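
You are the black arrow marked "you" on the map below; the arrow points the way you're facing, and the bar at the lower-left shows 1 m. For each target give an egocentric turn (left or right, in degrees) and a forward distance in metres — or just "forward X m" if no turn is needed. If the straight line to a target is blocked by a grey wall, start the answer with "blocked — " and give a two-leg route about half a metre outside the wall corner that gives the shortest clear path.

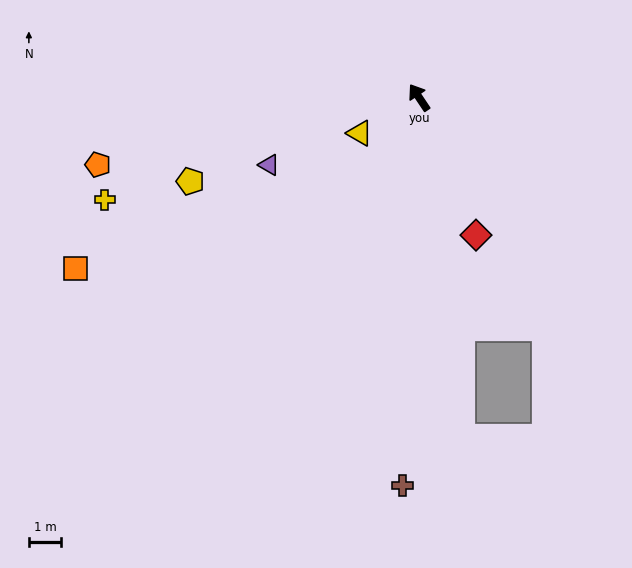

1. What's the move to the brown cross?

turn left 144°, forward 12.0 m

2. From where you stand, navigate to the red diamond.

turn left 169°, forward 4.6 m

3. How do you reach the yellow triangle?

turn left 87°, forward 2.1 m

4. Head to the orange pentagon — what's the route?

turn left 68°, forward 10.1 m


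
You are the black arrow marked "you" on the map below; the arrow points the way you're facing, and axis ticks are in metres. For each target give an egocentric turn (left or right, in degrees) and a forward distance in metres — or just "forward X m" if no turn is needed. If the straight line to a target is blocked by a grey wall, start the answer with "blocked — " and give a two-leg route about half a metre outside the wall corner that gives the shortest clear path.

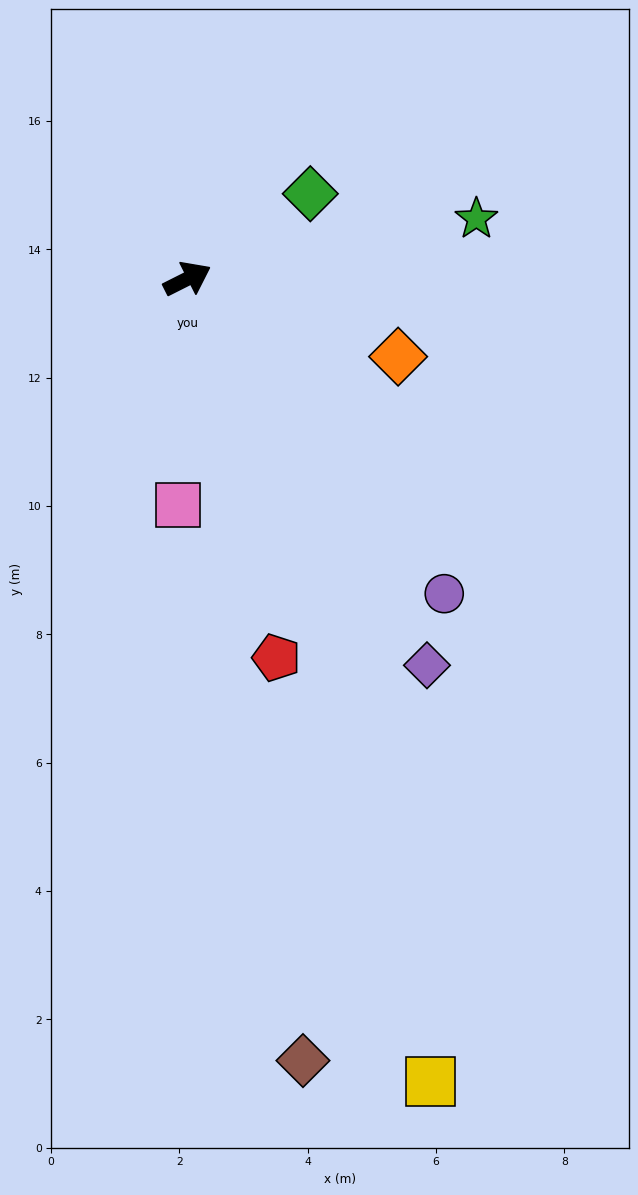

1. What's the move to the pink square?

turn right 119°, forward 3.5 m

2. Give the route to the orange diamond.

turn right 47°, forward 3.5 m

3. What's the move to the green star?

turn right 15°, forward 4.6 m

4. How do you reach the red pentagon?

turn right 104°, forward 6.1 m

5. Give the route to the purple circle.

turn right 78°, forward 6.3 m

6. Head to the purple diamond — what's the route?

turn right 85°, forward 7.1 m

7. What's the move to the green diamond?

turn left 8°, forward 2.3 m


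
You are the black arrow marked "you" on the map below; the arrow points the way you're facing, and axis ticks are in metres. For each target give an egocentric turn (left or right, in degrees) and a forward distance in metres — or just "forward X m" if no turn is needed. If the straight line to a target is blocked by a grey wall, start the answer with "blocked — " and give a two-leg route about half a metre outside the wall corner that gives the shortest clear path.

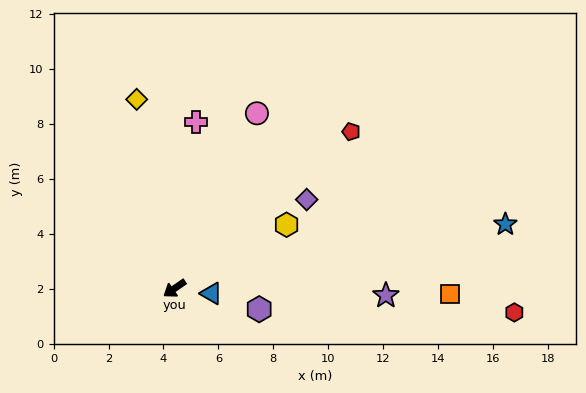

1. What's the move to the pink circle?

turn right 150°, forward 7.0 m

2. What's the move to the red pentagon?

turn right 173°, forward 8.6 m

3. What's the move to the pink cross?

turn right 132°, forward 6.1 m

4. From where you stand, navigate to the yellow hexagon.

turn left 175°, forward 4.7 m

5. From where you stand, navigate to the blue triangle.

turn left 138°, forward 1.4 m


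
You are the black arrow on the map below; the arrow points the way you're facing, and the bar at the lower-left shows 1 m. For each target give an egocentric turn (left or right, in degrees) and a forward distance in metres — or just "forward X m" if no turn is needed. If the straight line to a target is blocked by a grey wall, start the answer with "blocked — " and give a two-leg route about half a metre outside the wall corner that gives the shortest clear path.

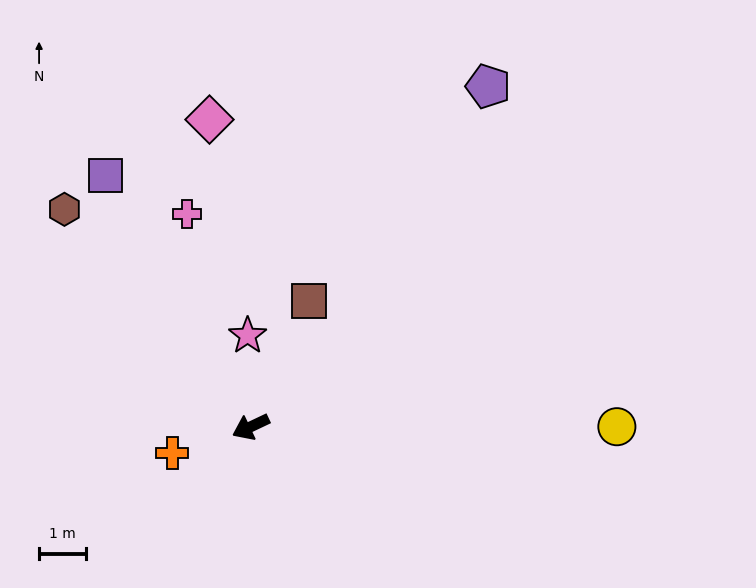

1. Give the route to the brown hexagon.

turn right 75°, forward 6.1 m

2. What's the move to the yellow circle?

turn left 155°, forward 7.8 m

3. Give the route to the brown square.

turn right 140°, forward 3.0 m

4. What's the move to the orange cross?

turn right 7°, forward 1.8 m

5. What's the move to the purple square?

turn right 85°, forward 6.2 m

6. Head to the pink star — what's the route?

turn right 113°, forward 2.0 m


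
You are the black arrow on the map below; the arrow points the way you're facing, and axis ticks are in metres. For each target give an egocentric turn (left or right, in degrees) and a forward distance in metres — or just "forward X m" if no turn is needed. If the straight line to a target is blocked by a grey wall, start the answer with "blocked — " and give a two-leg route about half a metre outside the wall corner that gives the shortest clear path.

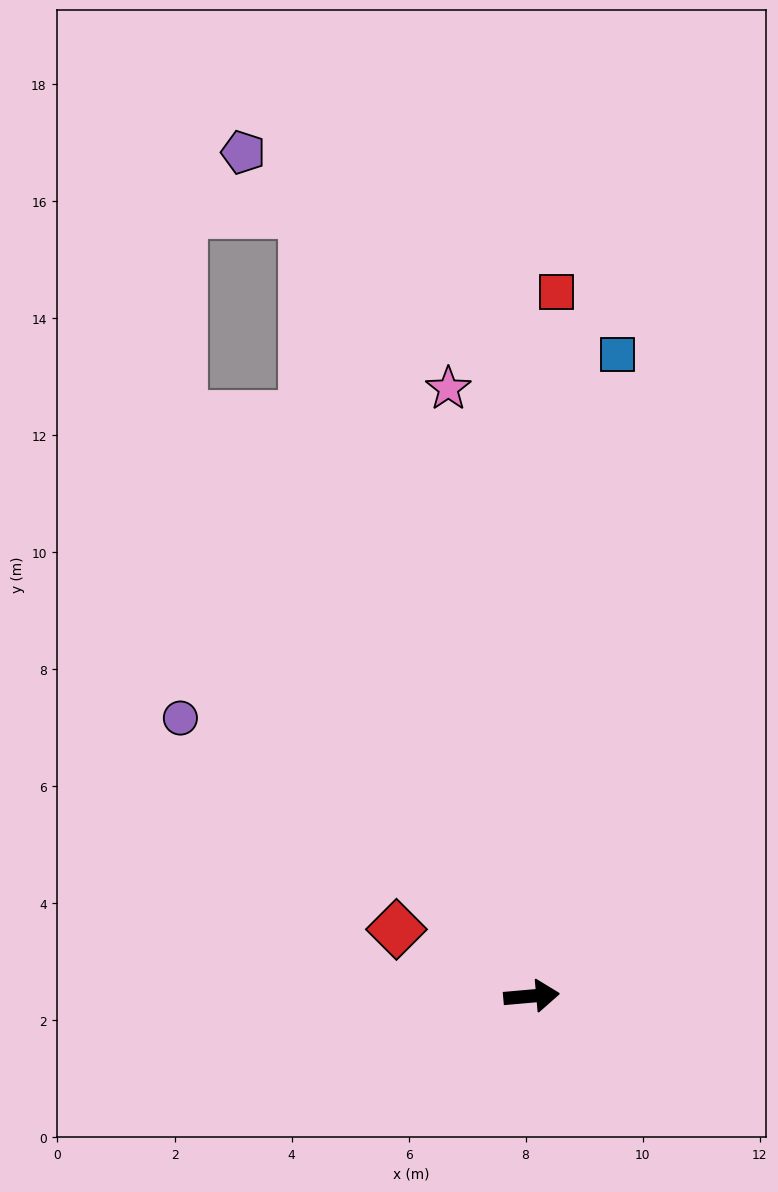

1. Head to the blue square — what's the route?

turn left 77°, forward 11.1 m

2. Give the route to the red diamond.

turn left 149°, forward 2.6 m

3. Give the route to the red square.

turn left 83°, forward 12.0 m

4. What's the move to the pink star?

turn left 93°, forward 10.5 m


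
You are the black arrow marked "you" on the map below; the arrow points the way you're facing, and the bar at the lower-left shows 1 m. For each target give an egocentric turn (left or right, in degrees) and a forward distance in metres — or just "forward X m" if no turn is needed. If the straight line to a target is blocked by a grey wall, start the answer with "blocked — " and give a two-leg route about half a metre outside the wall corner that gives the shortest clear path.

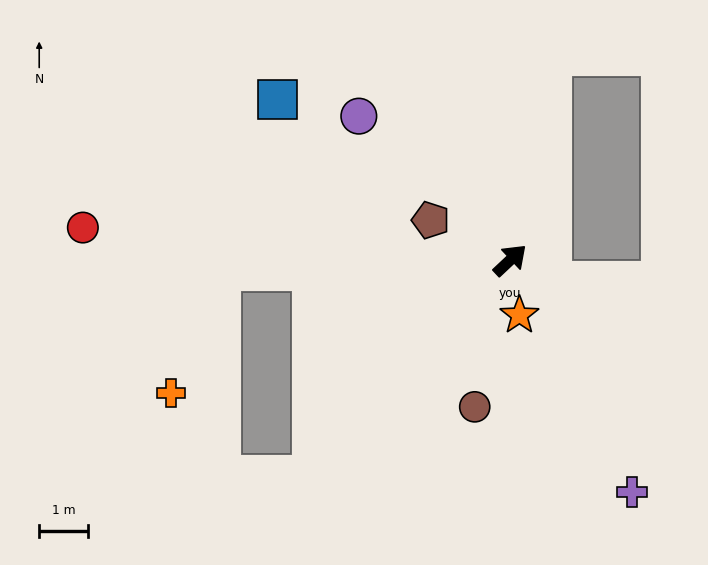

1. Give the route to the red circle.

turn left 132°, forward 8.7 m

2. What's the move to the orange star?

turn right 124°, forward 1.1 m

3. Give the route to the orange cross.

blocked — turn left 139°, forward 5.9 m, then turn left 66°, forward 2.7 m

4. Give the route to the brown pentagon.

turn left 110°, forward 1.8 m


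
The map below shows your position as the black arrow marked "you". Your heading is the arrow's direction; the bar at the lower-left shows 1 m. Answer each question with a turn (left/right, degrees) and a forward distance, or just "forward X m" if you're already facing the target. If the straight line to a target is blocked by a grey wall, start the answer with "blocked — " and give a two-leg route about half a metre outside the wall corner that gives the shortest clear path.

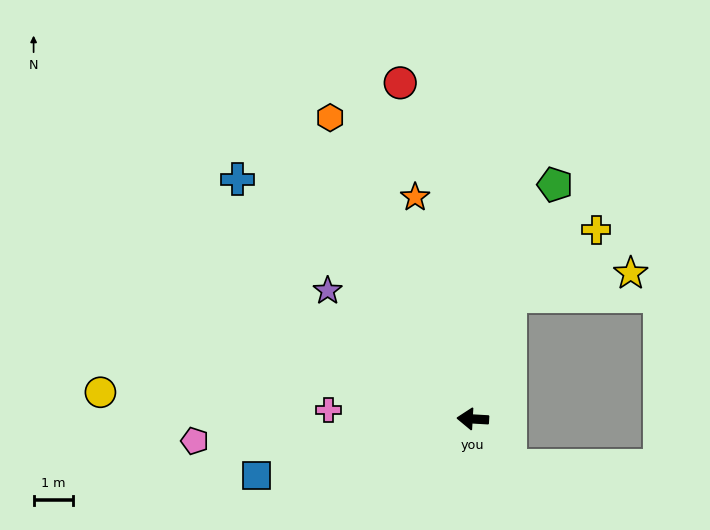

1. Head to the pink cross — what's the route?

forward 3.7 m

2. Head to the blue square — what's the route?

turn left 18°, forward 5.7 m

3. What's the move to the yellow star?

blocked — turn right 104°, forward 3.3 m, then turn right 62°, forward 3.1 m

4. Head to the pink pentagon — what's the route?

turn left 8°, forward 7.1 m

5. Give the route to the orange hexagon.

turn right 61°, forward 8.5 m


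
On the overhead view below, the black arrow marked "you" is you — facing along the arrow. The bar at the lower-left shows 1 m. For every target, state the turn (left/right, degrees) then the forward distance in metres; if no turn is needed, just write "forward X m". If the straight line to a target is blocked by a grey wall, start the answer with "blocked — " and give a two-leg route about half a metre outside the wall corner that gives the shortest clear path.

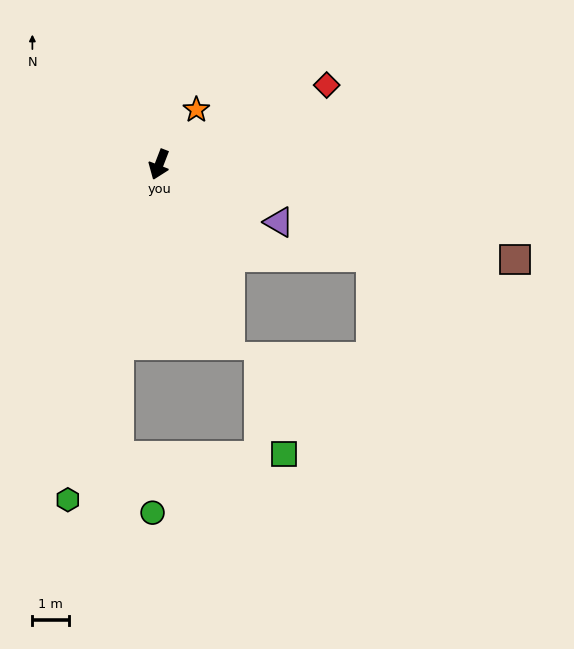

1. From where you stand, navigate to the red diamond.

turn left 136°, forward 5.0 m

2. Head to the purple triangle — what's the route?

turn left 85°, forward 3.6 m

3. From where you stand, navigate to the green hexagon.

turn left 6°, forward 9.4 m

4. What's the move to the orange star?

turn left 167°, forward 1.8 m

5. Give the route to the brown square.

turn left 96°, forward 10.0 m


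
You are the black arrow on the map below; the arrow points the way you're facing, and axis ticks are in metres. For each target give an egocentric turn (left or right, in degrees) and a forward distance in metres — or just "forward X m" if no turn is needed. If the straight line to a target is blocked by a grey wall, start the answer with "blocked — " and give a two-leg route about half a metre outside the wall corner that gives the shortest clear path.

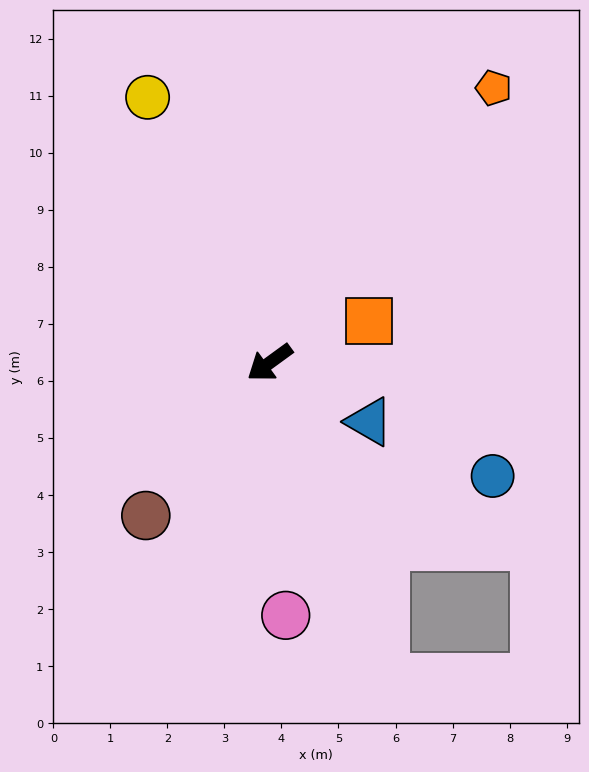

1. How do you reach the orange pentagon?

turn right 165°, forward 6.2 m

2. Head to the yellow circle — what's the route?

turn right 101°, forward 5.1 m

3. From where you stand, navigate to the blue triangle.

turn left 113°, forward 2.0 m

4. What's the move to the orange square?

turn left 167°, forward 1.9 m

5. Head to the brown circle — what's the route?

turn left 15°, forward 3.5 m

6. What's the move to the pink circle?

turn left 58°, forward 4.4 m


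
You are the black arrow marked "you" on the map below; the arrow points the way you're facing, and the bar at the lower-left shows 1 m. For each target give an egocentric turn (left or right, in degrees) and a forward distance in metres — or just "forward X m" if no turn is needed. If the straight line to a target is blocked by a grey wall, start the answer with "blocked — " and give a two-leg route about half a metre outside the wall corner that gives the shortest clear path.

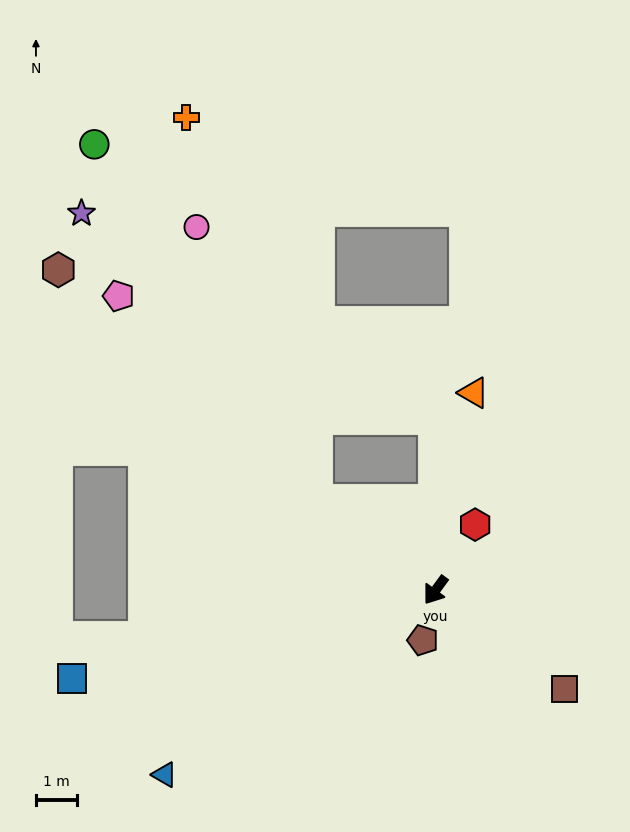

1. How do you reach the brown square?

turn left 89°, forward 3.9 m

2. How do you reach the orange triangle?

turn right 155°, forward 4.9 m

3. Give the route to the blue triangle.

turn right 20°, forward 7.9 m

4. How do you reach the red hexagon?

turn right 175°, forward 1.8 m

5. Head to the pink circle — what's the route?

blocked — turn right 90°, forward 3.6 m, then turn right 30°, forward 7.2 m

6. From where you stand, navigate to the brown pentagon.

turn left 22°, forward 1.2 m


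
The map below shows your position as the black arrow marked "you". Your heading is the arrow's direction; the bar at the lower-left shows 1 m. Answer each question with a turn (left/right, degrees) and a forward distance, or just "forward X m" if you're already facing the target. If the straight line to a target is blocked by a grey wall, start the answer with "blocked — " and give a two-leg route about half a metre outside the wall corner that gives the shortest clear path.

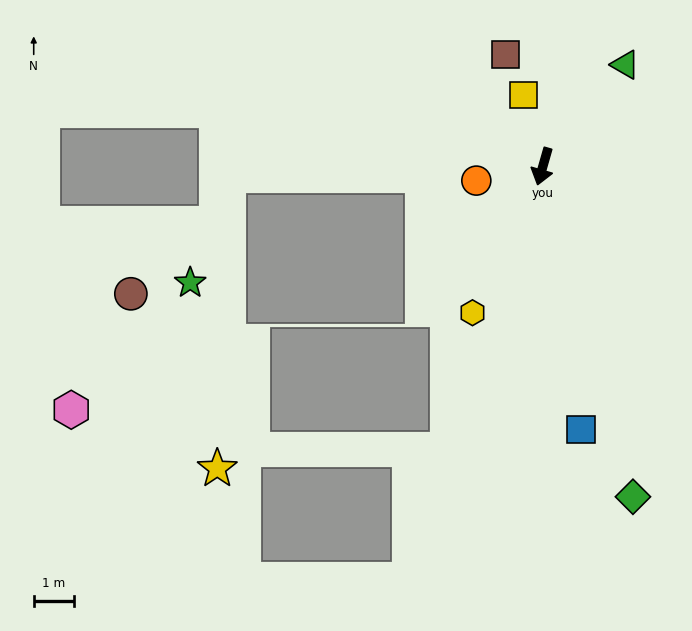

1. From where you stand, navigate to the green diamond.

turn left 31°, forward 8.5 m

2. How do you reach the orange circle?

turn right 62°, forward 1.7 m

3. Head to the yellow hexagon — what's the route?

turn right 10°, forward 4.0 m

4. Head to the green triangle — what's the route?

turn left 157°, forward 3.3 m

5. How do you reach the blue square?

turn left 24°, forward 6.6 m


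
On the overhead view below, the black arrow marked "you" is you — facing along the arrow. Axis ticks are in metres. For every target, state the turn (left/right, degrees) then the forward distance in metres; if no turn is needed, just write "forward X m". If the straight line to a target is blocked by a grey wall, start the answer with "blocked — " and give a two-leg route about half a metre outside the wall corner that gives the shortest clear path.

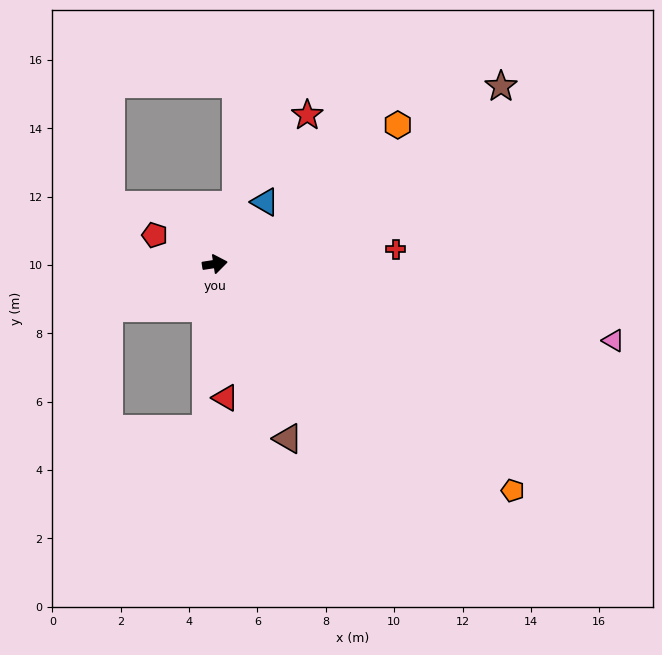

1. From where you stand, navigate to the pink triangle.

turn right 20°, forward 11.9 m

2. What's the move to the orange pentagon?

turn right 46°, forward 11.0 m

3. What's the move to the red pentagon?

turn left 145°, forward 2.0 m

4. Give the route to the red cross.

turn right 4°, forward 5.3 m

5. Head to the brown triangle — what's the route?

turn right 76°, forward 5.5 m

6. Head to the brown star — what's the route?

turn left 23°, forward 9.9 m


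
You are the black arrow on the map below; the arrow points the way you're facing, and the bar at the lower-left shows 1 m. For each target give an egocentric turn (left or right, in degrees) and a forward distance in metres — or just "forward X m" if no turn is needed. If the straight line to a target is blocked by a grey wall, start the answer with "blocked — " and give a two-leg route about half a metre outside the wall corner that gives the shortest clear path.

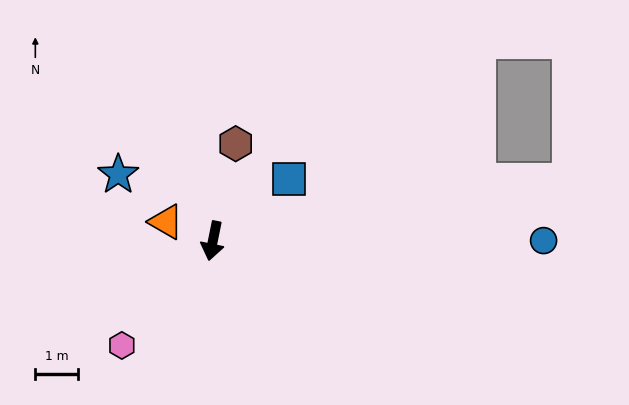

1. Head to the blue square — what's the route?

turn left 141°, forward 2.3 m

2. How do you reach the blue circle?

turn left 102°, forward 7.8 m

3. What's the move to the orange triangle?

turn right 101°, forward 1.2 m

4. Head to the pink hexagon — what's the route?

turn right 30°, forward 3.3 m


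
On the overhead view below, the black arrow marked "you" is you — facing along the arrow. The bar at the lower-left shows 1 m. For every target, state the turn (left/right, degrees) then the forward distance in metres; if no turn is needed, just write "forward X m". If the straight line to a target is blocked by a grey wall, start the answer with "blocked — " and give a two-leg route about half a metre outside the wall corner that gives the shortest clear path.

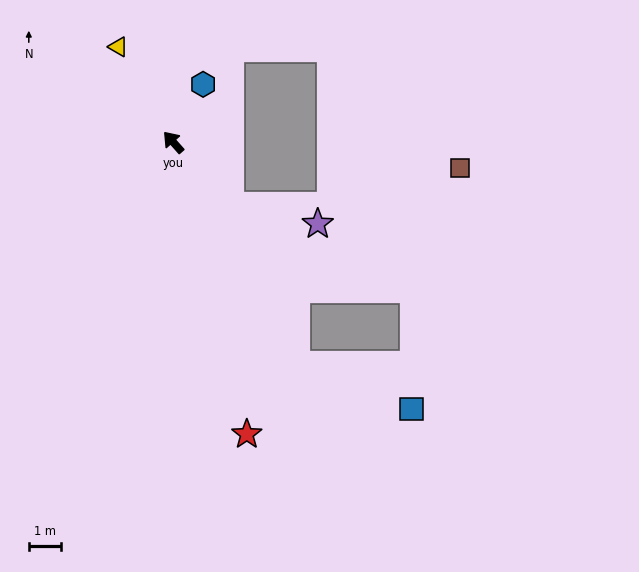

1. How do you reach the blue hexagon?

turn right 69°, forward 2.0 m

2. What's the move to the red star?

turn left 153°, forward 9.2 m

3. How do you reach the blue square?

blocked — turn left 167°, forward 7.8 m, then turn left 40°, forward 3.8 m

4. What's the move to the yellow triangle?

turn right 12°, forward 3.4 m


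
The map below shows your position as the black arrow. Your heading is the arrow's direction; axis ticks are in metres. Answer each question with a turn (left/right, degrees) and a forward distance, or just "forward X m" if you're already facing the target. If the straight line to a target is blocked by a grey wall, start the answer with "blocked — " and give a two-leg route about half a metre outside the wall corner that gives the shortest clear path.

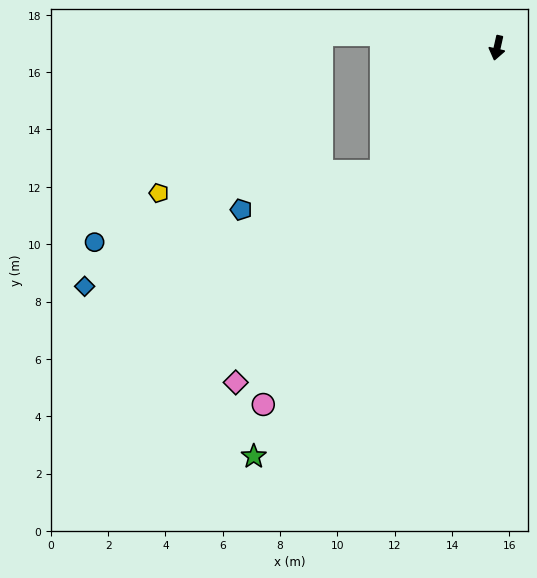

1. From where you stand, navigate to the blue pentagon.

blocked — turn right 30°, forward 5.9 m, then turn right 32°, forward 5.1 m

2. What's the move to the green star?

turn right 18°, forward 16.6 m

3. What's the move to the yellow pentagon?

blocked — turn right 30°, forward 5.9 m, then turn right 42°, forward 7.8 m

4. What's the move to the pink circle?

turn right 21°, forward 14.9 m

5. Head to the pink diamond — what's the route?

turn right 25°, forward 14.8 m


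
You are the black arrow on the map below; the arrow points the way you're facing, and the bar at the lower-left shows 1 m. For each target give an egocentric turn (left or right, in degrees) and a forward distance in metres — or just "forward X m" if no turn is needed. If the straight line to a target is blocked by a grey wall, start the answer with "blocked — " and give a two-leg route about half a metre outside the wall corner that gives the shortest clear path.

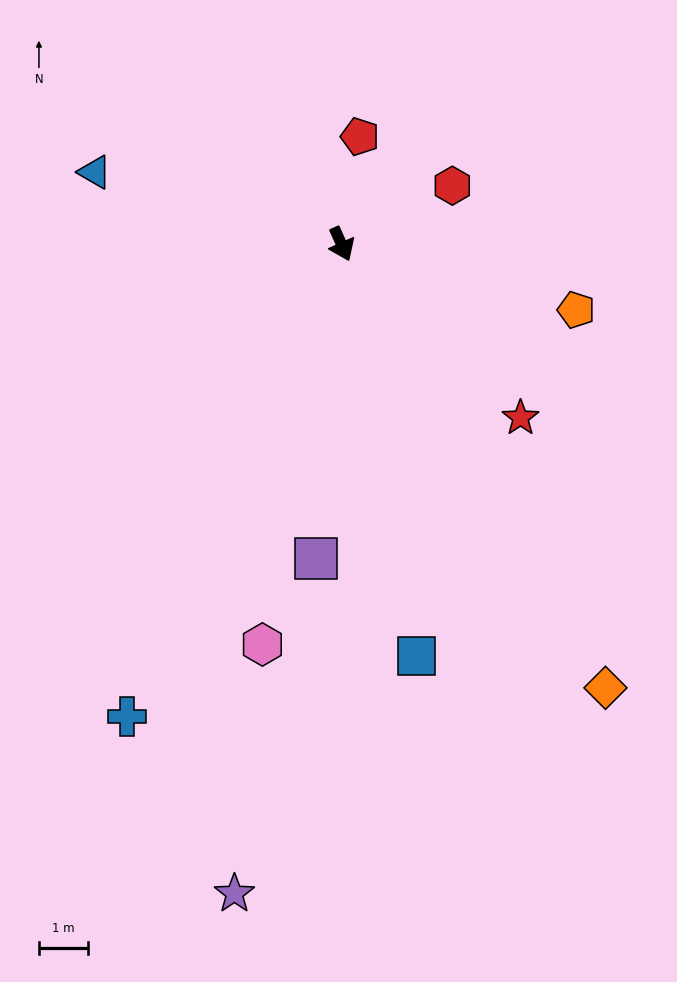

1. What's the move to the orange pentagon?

turn left 50°, forward 4.9 m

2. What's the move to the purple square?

turn right 29°, forward 6.4 m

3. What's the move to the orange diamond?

turn left 7°, forward 10.4 m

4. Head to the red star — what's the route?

turn left 22°, forward 5.0 m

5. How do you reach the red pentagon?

turn left 146°, forward 2.2 m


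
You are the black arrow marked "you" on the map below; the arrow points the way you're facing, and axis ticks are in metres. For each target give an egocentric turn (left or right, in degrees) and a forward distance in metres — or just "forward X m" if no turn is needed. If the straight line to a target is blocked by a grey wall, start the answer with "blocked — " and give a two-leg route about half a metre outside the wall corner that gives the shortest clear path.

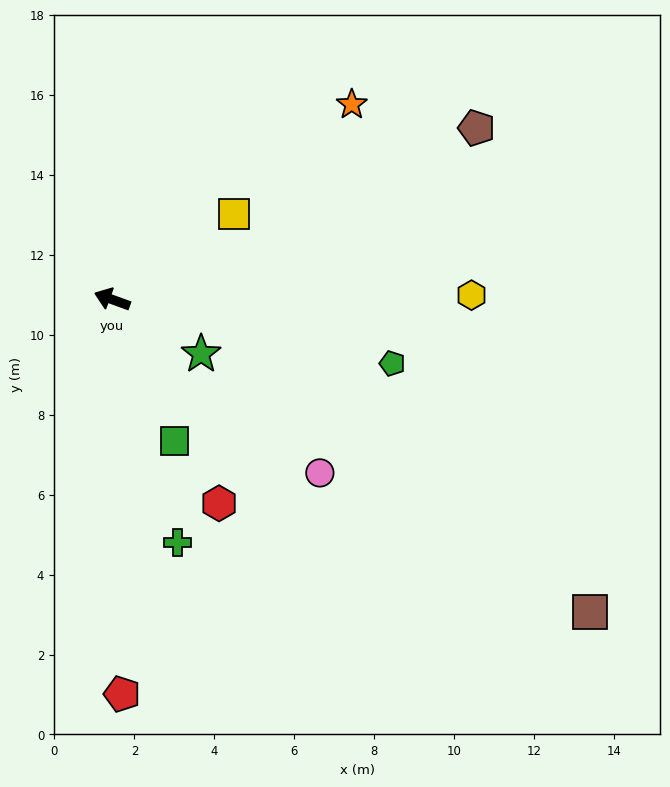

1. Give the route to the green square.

turn left 134°, forward 3.9 m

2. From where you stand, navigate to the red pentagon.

turn left 111°, forward 9.9 m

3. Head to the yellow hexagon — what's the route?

turn right 159°, forward 9.0 m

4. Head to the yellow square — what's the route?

turn right 125°, forward 3.7 m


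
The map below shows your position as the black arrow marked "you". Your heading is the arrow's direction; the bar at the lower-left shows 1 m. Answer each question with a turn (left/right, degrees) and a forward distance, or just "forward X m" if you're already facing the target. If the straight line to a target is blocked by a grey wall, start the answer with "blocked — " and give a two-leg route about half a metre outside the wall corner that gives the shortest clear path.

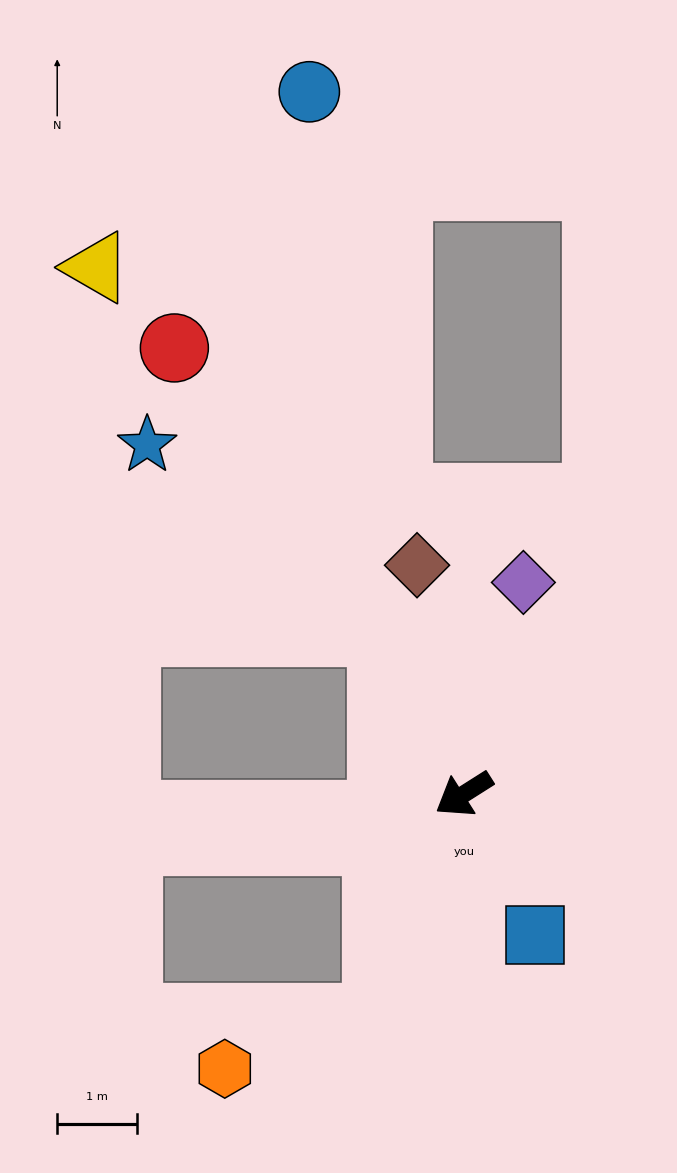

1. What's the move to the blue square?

turn left 85°, forward 2.0 m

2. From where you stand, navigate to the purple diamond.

turn right 138°, forward 2.7 m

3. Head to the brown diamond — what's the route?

turn right 111°, forward 2.9 m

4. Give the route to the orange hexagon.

blocked — turn left 36°, forward 3.0 m, then turn right 50°, forward 2.0 m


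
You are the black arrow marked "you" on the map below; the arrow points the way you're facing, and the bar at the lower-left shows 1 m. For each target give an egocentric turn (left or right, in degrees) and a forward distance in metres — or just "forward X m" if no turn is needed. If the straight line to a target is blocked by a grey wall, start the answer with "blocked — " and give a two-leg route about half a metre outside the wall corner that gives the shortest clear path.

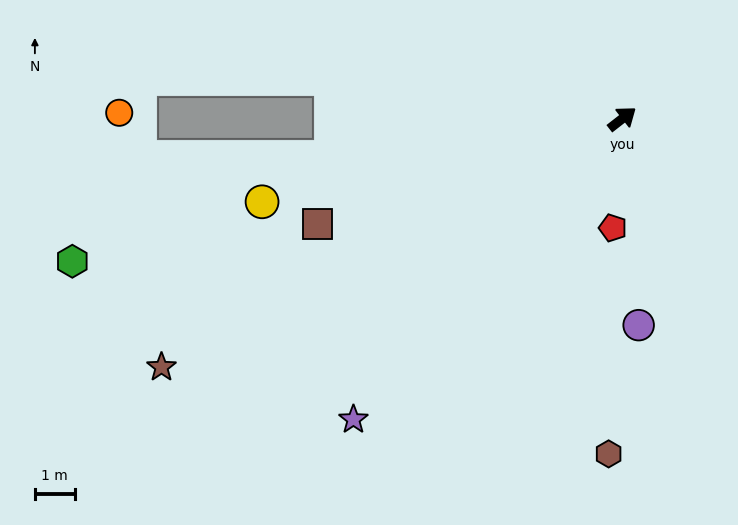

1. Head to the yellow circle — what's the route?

turn left 155°, forward 9.3 m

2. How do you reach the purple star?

turn right 170°, forward 10.2 m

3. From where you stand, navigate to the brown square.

turn left 161°, forward 8.1 m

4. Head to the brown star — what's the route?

turn left 170°, forward 13.2 m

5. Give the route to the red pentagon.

turn right 133°, forward 2.8 m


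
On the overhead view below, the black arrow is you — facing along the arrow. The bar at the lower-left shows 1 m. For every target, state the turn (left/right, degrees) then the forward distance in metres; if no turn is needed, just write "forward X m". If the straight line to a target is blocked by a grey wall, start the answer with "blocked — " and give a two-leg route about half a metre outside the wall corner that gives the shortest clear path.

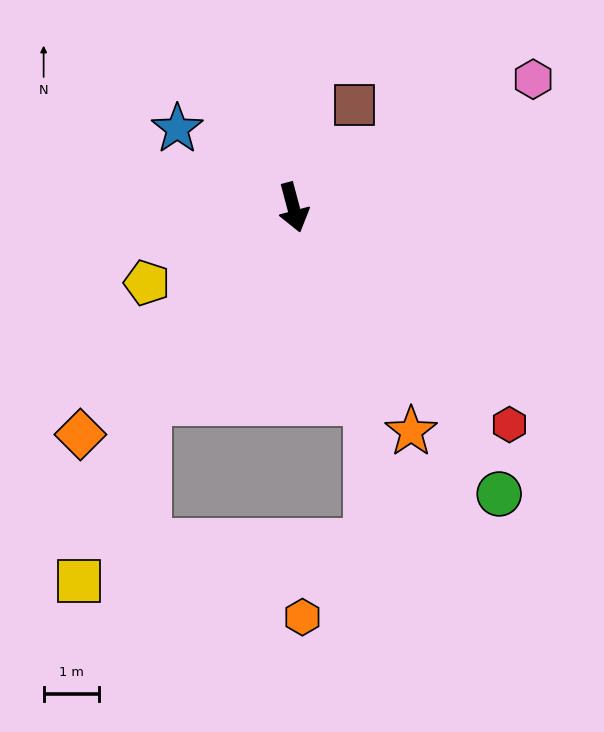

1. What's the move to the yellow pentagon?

turn right 78°, forward 3.0 m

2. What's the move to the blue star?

turn right 139°, forward 2.5 m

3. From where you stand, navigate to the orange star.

turn left 13°, forward 4.6 m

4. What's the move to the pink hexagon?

turn left 103°, forward 4.9 m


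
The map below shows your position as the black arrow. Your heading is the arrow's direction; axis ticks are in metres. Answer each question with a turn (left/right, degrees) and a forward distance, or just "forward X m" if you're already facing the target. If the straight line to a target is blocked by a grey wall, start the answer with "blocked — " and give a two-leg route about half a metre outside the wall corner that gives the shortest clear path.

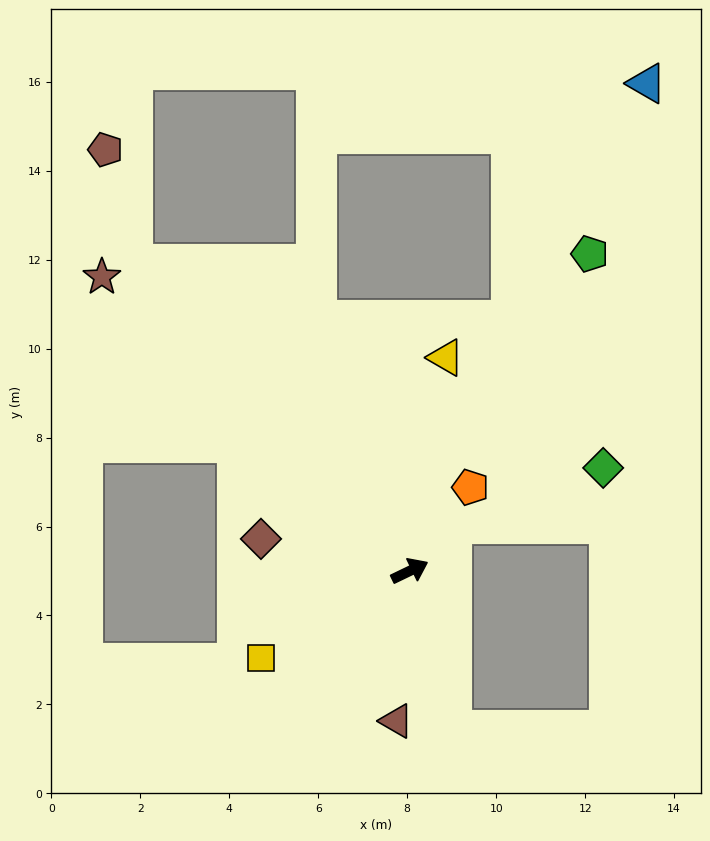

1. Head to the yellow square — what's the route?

turn right 176°, forward 3.9 m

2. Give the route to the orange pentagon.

turn left 28°, forward 2.3 m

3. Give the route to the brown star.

turn left 111°, forward 9.6 m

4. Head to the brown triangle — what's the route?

turn right 121°, forward 3.4 m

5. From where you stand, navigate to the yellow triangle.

turn left 55°, forward 4.9 m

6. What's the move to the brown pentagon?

blocked — turn left 106°, forward 9.3 m, then turn right 28°, forward 2.6 m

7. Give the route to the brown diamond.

turn left 142°, forward 3.4 m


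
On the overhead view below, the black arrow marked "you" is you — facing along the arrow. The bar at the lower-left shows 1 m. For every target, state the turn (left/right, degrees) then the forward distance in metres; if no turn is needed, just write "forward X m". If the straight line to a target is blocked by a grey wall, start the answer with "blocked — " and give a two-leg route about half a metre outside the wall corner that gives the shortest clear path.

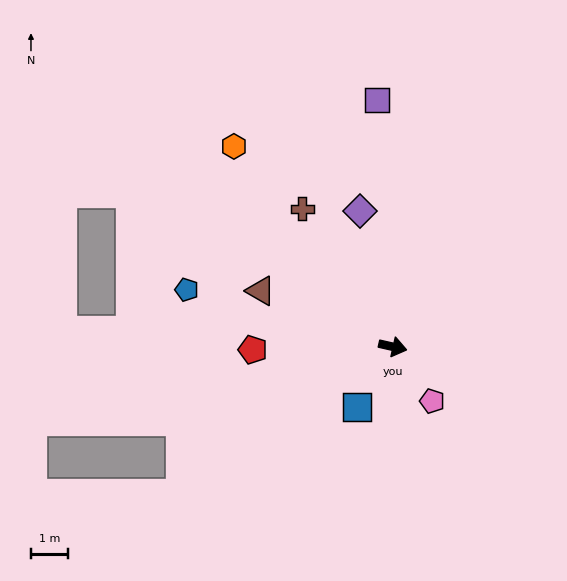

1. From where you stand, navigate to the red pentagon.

turn right 166°, forward 3.8 m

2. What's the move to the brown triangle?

turn left 170°, forward 3.9 m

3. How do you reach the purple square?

turn left 106°, forward 6.7 m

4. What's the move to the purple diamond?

turn left 116°, forward 3.8 m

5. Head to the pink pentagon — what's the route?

turn right 41°, forward 1.8 m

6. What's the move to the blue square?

turn right 108°, forward 1.9 m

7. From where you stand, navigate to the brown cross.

turn left 136°, forward 4.5 m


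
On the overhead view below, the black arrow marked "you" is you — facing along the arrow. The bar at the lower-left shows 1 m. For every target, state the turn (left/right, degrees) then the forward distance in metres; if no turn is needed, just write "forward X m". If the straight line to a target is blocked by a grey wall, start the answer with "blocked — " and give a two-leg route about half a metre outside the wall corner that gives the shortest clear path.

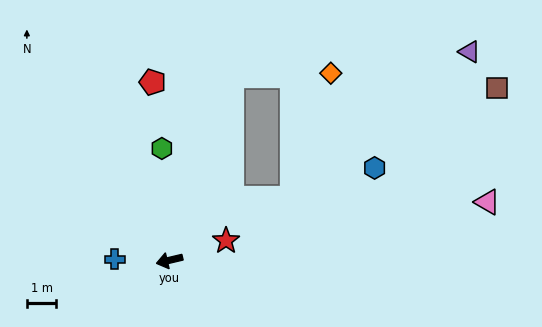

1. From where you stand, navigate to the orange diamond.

blocked — turn right 122°, forward 6.6 m, then turn right 70°, forward 3.4 m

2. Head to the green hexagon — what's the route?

turn right 99°, forward 3.8 m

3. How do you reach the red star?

turn right 174°, forward 2.0 m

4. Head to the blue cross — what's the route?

turn right 14°, forward 1.9 m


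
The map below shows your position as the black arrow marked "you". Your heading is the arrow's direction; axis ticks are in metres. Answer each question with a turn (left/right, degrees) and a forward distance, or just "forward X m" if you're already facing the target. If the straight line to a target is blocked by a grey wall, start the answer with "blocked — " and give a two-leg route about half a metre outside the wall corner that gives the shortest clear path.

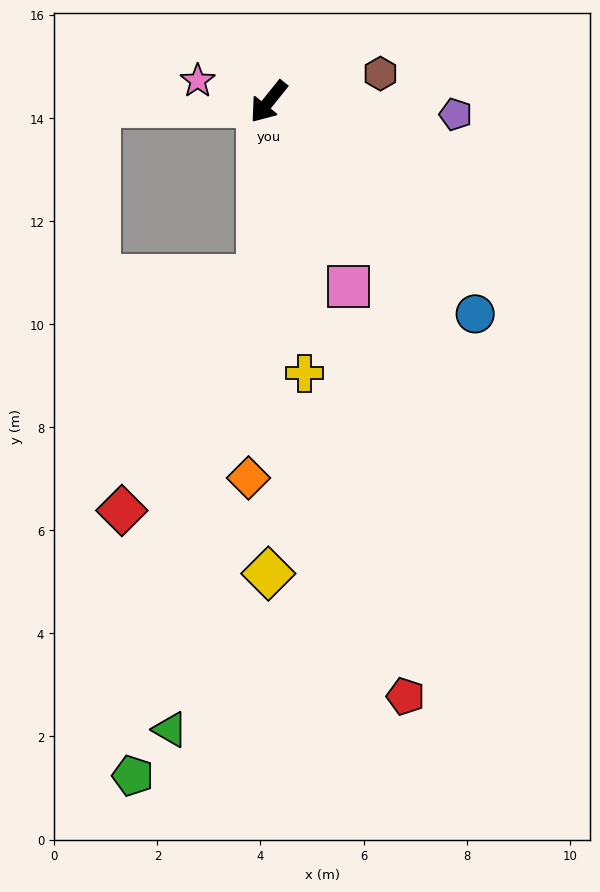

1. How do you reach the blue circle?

turn left 83°, forward 5.7 m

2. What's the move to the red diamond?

blocked — turn left 35°, forward 3.4 m, then turn right 26°, forward 5.3 m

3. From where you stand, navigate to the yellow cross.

turn left 46°, forward 5.3 m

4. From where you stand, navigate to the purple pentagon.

turn left 125°, forward 3.6 m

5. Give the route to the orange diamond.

turn left 36°, forward 7.3 m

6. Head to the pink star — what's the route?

turn right 68°, forward 1.4 m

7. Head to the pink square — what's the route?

turn left 62°, forward 3.9 m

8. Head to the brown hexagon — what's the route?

turn left 143°, forward 2.2 m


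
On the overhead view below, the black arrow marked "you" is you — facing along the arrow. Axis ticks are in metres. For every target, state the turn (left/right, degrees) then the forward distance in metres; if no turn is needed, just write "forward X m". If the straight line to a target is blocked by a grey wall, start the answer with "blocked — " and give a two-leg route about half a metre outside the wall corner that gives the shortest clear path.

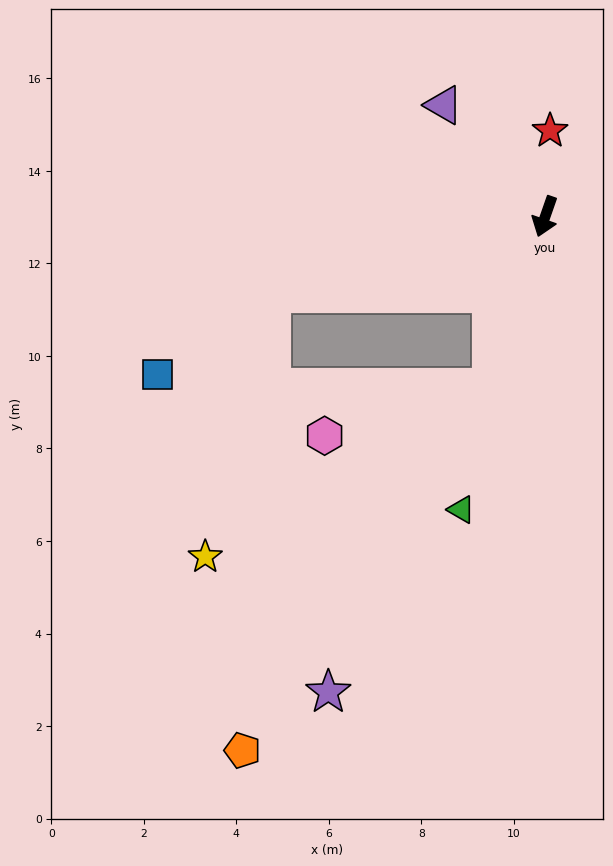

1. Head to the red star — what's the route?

turn right 164°, forward 1.9 m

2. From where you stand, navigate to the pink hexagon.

blocked — forward 3.9 m, then turn right 55°, forward 3.8 m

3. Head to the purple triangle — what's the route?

turn right 118°, forward 3.3 m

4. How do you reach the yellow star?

blocked — forward 3.9 m, then turn right 40°, forward 7.2 m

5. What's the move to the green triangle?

turn left 3°, forward 6.6 m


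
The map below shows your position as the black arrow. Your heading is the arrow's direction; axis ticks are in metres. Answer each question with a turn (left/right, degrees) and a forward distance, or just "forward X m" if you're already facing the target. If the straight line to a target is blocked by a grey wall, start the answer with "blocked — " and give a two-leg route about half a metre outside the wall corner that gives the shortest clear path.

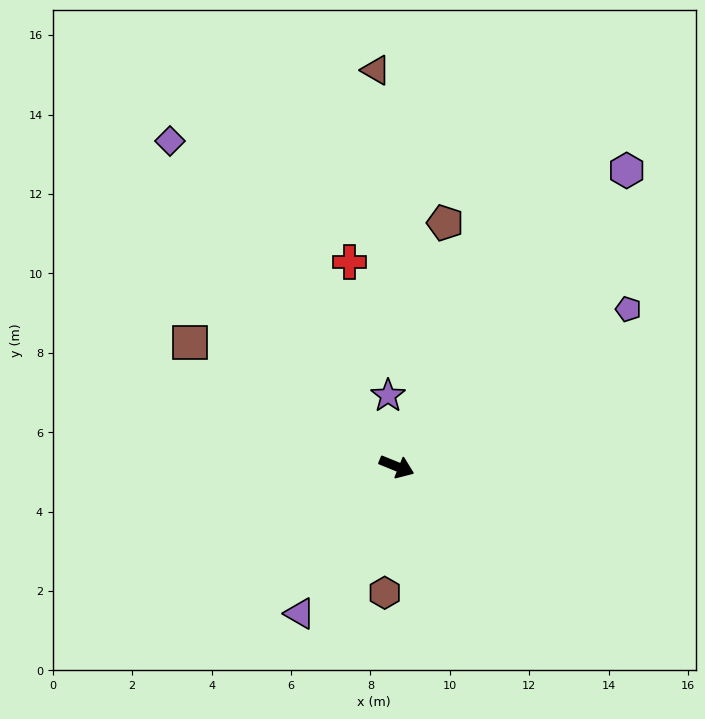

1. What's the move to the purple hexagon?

turn left 74°, forward 9.4 m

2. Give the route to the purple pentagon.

turn left 56°, forward 7.1 m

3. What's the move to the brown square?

turn left 171°, forward 6.1 m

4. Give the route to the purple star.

turn left 119°, forward 1.8 m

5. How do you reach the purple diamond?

turn left 147°, forward 10.0 m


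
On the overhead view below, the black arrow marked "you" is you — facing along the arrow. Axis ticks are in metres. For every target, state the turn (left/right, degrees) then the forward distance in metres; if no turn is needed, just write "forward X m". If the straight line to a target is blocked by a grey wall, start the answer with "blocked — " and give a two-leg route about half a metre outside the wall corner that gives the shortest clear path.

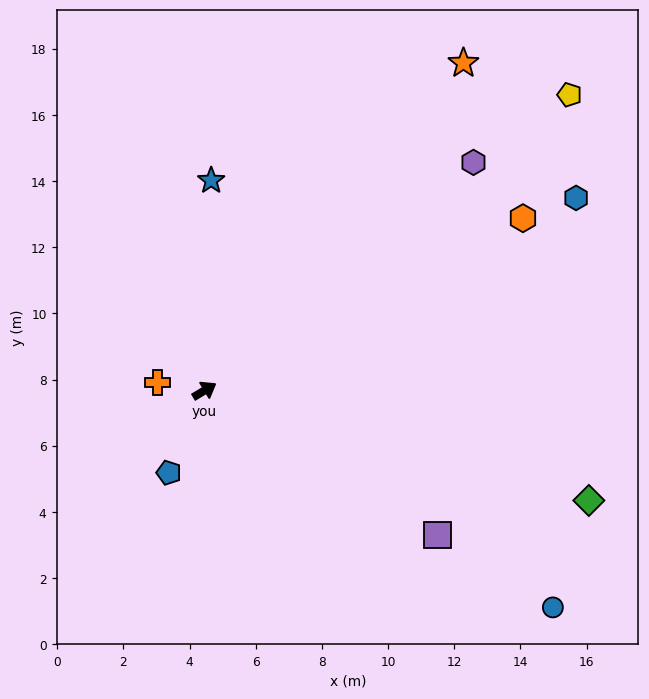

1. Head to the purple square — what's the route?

turn right 63°, forward 8.3 m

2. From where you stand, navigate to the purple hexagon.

turn left 9°, forward 10.7 m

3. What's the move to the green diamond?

turn right 47°, forward 12.1 m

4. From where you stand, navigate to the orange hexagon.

turn right 3°, forward 10.9 m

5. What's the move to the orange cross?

turn left 139°, forward 1.4 m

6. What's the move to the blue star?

turn left 57°, forward 6.3 m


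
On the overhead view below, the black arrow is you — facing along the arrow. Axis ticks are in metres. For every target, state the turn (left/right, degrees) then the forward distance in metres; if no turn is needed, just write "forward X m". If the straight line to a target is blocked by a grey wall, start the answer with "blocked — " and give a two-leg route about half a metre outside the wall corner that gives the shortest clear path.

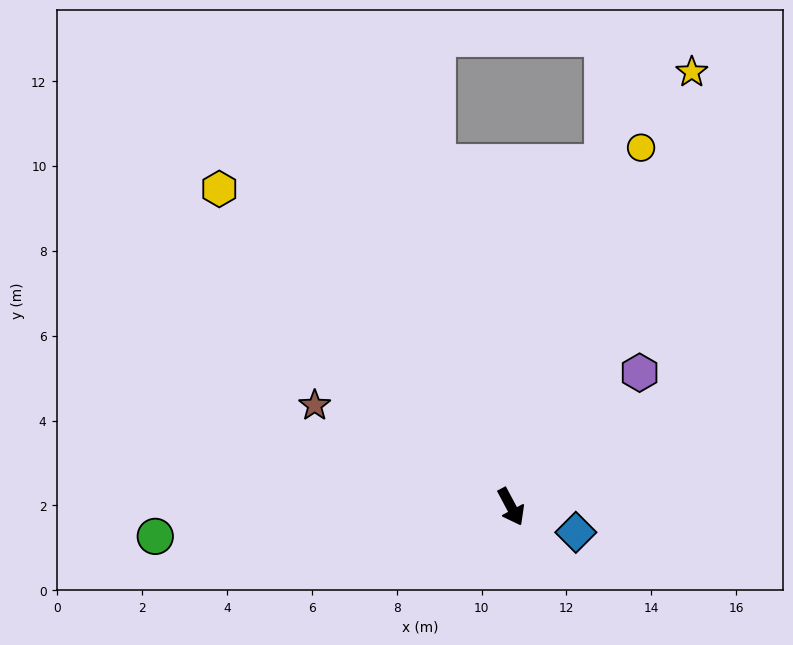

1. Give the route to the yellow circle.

turn left 132°, forward 9.0 m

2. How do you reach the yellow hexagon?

turn right 166°, forward 10.2 m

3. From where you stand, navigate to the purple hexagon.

turn left 108°, forward 4.4 m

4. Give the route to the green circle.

turn right 113°, forward 8.4 m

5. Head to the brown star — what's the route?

turn right 145°, forward 5.2 m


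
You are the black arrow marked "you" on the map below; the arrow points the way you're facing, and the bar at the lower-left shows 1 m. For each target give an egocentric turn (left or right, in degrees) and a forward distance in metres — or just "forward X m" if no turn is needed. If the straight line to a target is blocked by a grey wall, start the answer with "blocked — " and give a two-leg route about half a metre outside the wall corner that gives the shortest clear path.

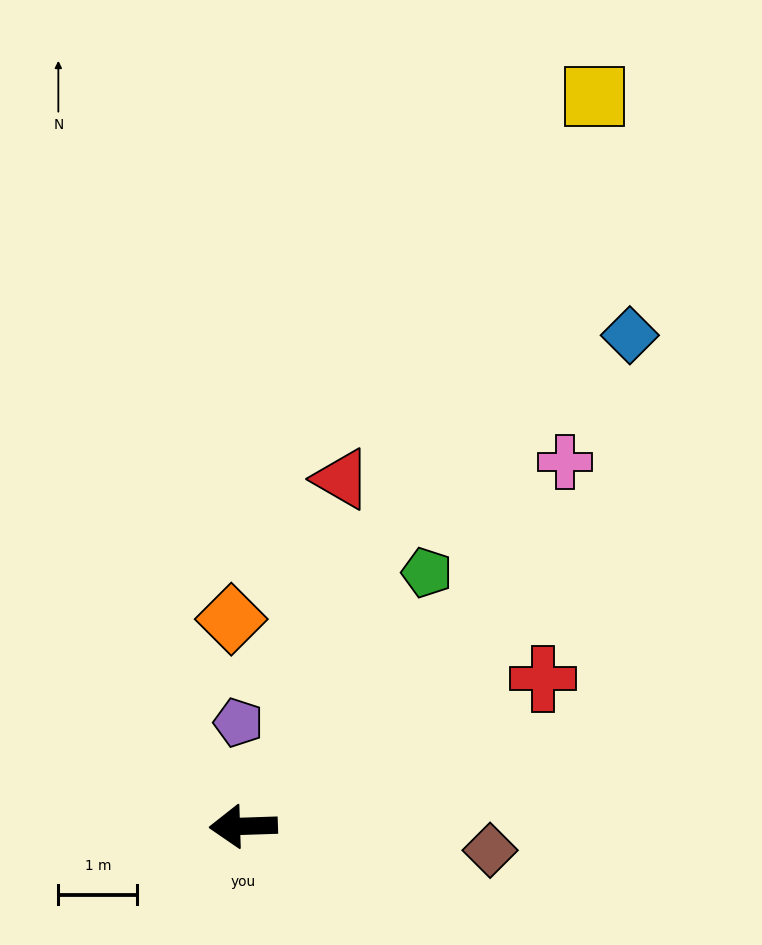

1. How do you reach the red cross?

turn right 156°, forward 4.2 m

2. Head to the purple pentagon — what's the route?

turn right 89°, forward 1.3 m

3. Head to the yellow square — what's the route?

turn right 118°, forward 10.3 m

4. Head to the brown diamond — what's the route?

turn left 173°, forward 3.1 m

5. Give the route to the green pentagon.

turn right 128°, forward 4.0 m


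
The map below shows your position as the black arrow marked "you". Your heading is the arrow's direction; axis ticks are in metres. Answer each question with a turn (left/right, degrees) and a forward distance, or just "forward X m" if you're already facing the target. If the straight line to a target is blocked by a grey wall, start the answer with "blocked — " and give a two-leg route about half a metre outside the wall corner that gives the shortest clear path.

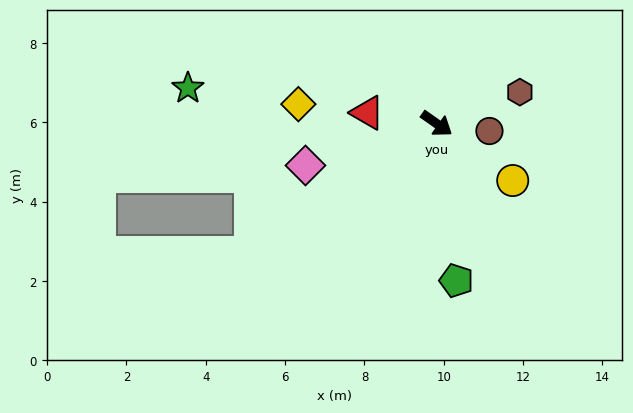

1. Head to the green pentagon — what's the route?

turn right 48°, forward 4.0 m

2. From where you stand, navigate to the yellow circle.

forward 2.4 m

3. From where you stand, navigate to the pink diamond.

turn right 127°, forward 3.5 m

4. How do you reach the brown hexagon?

turn left 56°, forward 2.2 m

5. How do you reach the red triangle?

turn right 154°, forward 1.8 m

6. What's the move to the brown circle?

turn left 27°, forward 1.3 m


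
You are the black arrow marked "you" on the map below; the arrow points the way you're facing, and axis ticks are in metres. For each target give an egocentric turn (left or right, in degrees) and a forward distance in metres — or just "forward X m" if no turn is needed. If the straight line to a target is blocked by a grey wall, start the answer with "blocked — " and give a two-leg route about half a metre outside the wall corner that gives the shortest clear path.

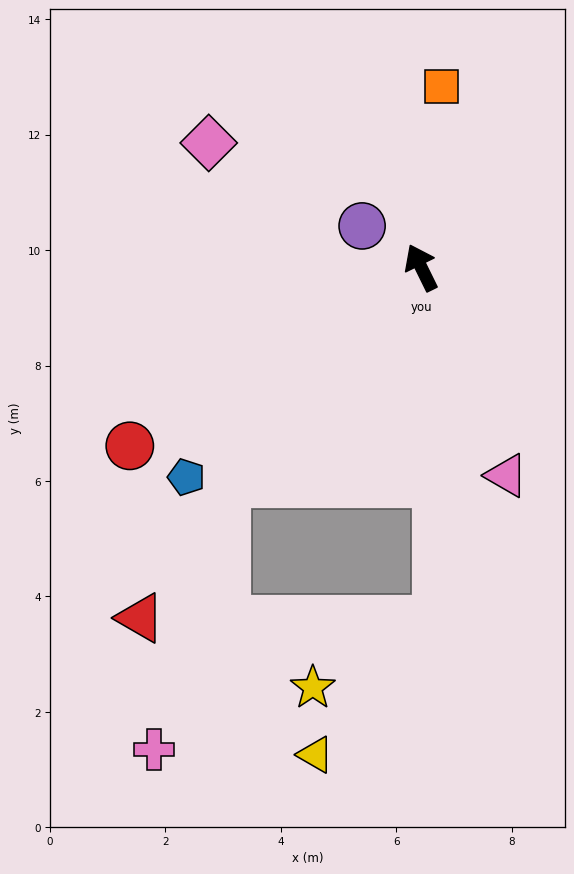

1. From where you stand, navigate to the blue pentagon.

turn left 106°, forward 5.5 m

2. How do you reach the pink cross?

blocked — turn left 112°, forward 5.0 m, then turn left 27°, forward 4.8 m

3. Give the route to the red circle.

turn left 95°, forward 5.9 m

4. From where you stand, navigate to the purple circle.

turn left 29°, forward 1.3 m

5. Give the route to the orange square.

turn right 33°, forward 3.2 m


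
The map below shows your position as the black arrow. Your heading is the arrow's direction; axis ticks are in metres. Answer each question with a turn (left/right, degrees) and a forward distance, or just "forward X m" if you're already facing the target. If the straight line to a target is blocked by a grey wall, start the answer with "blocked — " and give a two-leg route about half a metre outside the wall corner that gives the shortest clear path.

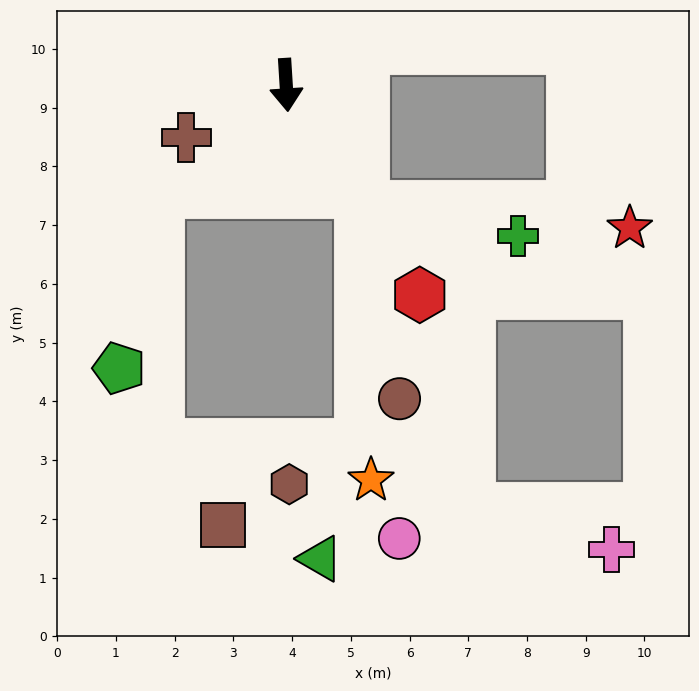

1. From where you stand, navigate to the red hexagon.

turn left 29°, forward 4.2 m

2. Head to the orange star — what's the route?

blocked — turn left 31°, forward 2.2 m, then turn right 32°, forward 4.9 m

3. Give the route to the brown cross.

turn right 66°, forward 1.9 m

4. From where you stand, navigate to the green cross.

blocked — turn left 30°, forward 2.4 m, then turn left 45°, forward 2.7 m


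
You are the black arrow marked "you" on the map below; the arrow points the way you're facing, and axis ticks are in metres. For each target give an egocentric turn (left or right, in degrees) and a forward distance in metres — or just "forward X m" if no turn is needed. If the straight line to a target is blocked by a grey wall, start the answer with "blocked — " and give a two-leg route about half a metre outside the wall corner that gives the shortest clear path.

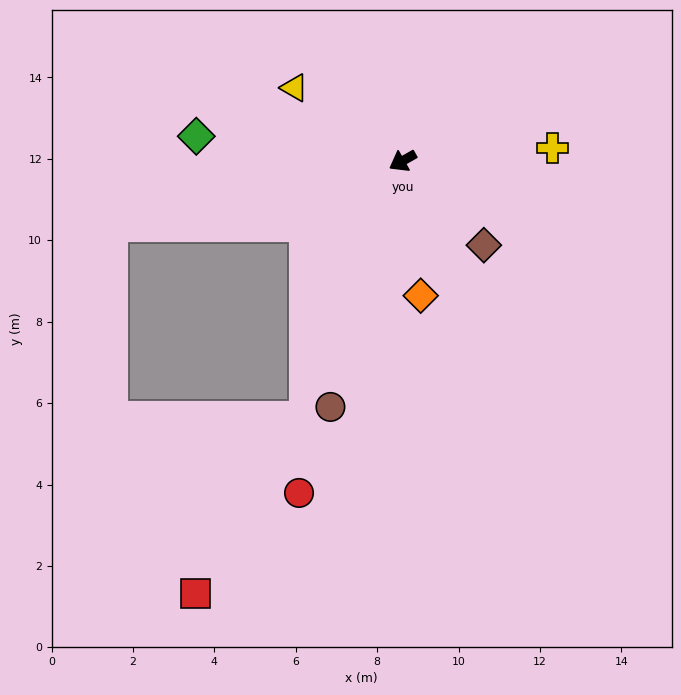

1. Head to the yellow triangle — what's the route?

turn right 64°, forward 3.2 m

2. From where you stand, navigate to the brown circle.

turn left 44°, forward 6.3 m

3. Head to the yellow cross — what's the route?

turn left 155°, forward 3.7 m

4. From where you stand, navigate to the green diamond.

turn right 36°, forward 5.1 m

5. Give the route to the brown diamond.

turn left 104°, forward 2.9 m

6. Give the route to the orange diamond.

turn left 68°, forward 3.3 m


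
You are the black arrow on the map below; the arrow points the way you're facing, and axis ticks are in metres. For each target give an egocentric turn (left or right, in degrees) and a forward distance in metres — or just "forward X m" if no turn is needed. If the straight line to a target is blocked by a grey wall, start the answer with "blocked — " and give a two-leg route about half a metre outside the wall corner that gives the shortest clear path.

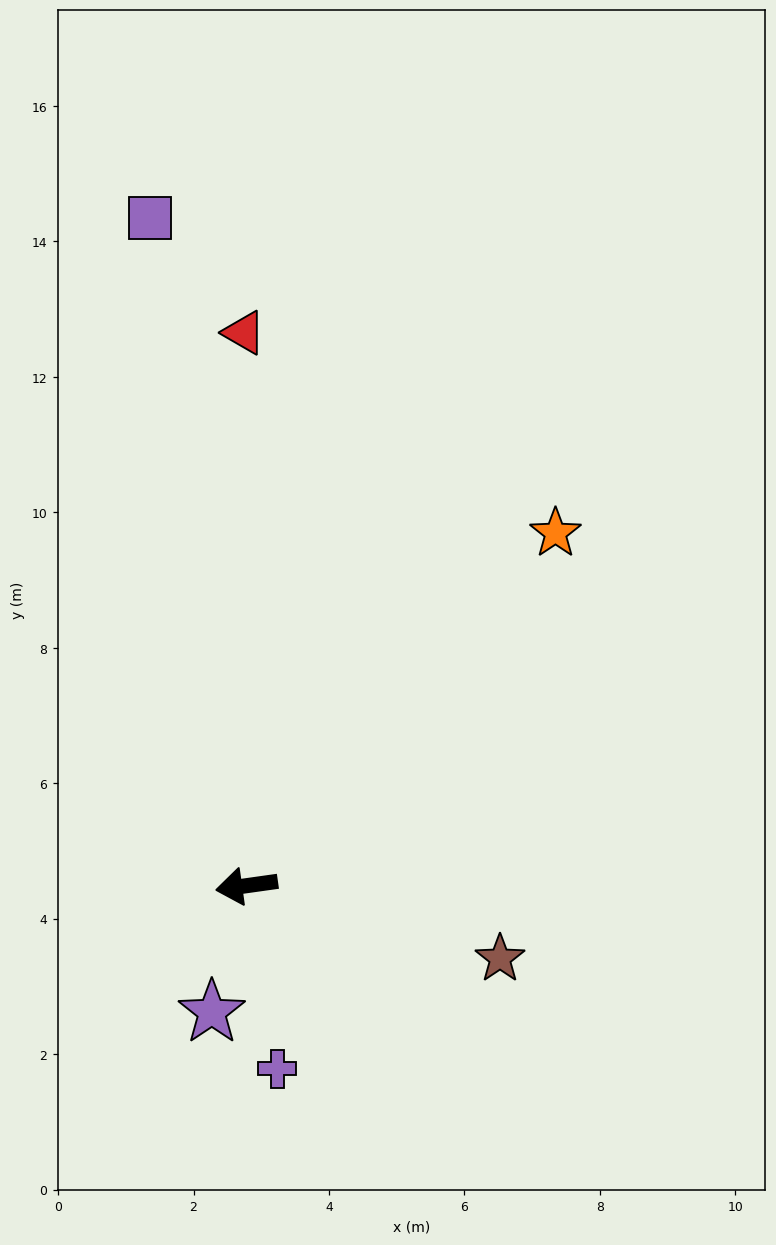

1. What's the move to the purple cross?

turn left 91°, forward 2.7 m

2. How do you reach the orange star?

turn right 139°, forward 6.9 m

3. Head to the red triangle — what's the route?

turn right 98°, forward 8.2 m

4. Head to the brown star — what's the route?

turn left 156°, forward 3.9 m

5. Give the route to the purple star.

turn left 67°, forward 1.9 m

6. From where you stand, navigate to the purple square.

turn right 90°, forward 10.0 m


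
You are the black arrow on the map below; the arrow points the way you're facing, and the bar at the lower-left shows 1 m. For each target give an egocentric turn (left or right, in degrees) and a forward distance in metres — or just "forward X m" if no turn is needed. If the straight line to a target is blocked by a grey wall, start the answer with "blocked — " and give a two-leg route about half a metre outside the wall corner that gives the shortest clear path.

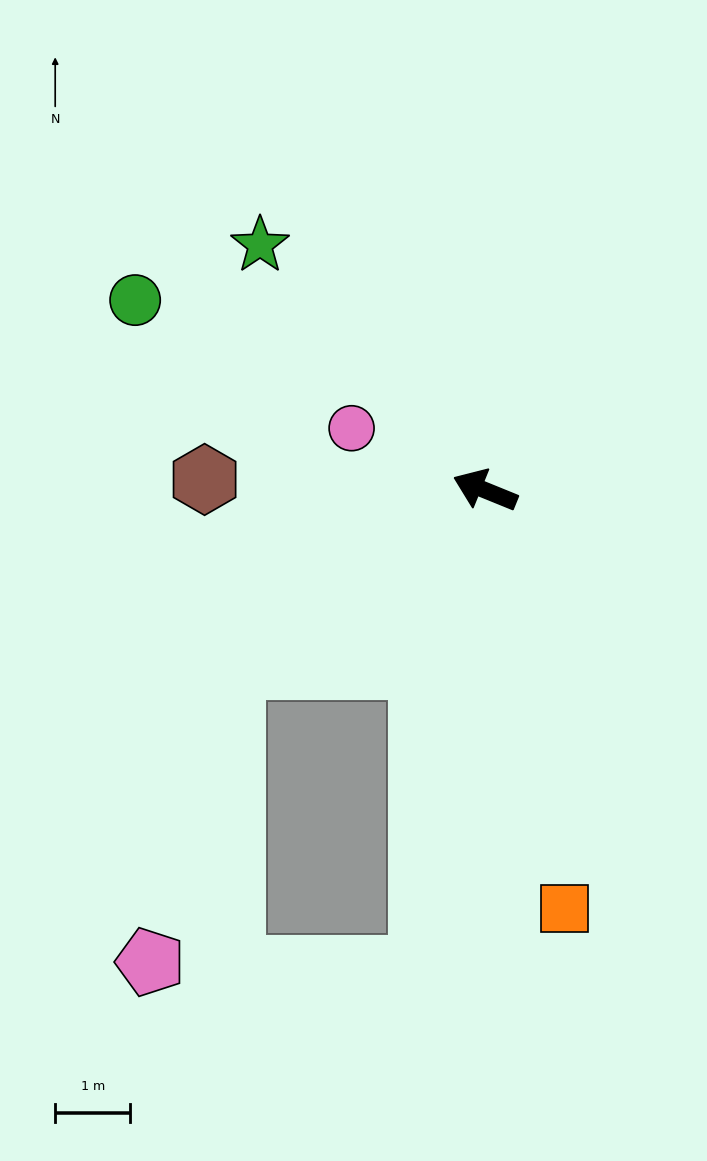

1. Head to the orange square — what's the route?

turn left 123°, forward 5.7 m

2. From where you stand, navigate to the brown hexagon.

turn left 20°, forward 3.7 m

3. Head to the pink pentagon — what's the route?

blocked — turn left 57°, forward 4.1 m, then turn left 39°, forward 4.1 m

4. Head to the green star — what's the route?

turn right 25°, forward 4.4 m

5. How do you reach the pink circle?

turn right 3°, forward 2.0 m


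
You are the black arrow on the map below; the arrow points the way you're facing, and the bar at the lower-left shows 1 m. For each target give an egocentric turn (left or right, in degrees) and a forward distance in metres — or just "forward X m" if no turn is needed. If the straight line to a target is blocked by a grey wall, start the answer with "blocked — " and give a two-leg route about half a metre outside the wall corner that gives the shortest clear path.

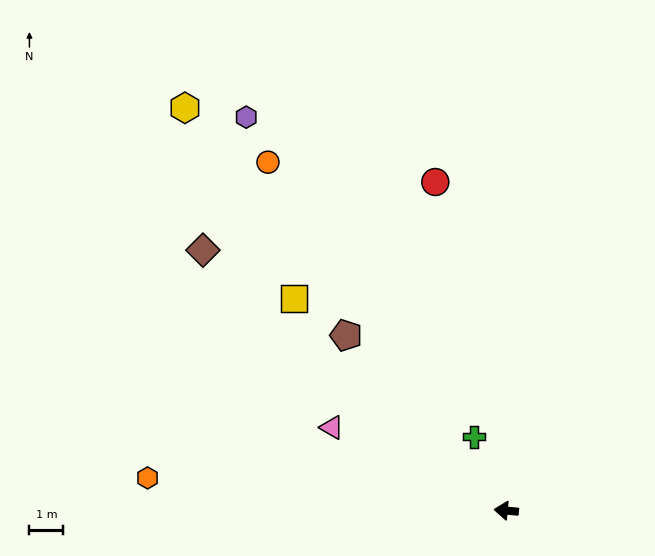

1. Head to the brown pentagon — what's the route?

turn right 42°, forward 7.0 m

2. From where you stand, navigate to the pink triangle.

turn right 20°, forward 5.7 m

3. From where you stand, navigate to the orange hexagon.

forward 10.6 m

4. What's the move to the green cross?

turn right 61°, forward 2.4 m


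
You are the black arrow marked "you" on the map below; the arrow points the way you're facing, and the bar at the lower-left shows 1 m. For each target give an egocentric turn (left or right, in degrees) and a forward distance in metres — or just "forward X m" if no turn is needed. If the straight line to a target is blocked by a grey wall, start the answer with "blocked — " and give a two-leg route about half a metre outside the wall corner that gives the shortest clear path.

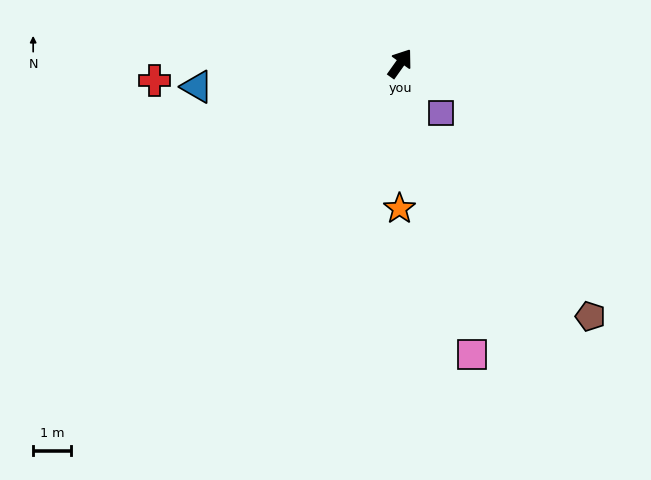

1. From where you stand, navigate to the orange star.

turn right 145°, forward 3.8 m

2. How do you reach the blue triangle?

turn left 132°, forward 5.3 m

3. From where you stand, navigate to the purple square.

turn right 105°, forward 1.7 m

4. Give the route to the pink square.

turn right 131°, forward 7.8 m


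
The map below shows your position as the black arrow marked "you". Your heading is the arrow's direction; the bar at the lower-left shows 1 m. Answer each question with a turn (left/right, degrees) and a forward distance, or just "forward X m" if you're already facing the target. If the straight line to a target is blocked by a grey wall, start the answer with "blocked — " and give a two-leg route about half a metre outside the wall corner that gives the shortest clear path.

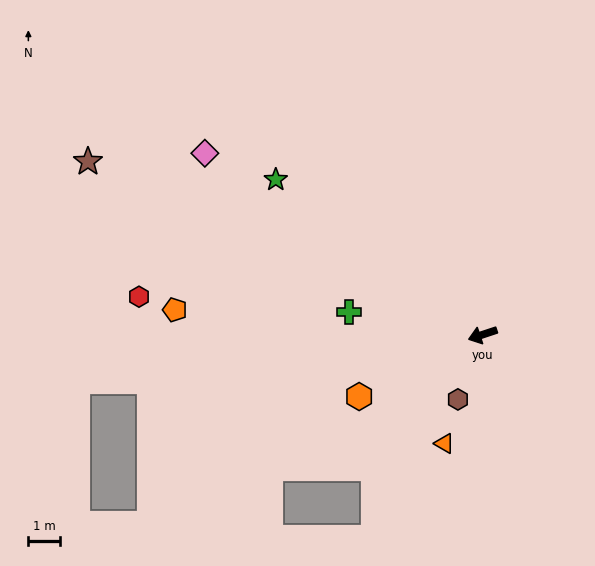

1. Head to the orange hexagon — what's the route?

turn left 8°, forward 4.4 m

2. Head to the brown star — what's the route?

turn right 42°, forward 13.7 m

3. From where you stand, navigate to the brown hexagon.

turn left 51°, forward 2.2 m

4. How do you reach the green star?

turn right 55°, forward 8.2 m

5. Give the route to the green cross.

turn right 28°, forward 4.3 m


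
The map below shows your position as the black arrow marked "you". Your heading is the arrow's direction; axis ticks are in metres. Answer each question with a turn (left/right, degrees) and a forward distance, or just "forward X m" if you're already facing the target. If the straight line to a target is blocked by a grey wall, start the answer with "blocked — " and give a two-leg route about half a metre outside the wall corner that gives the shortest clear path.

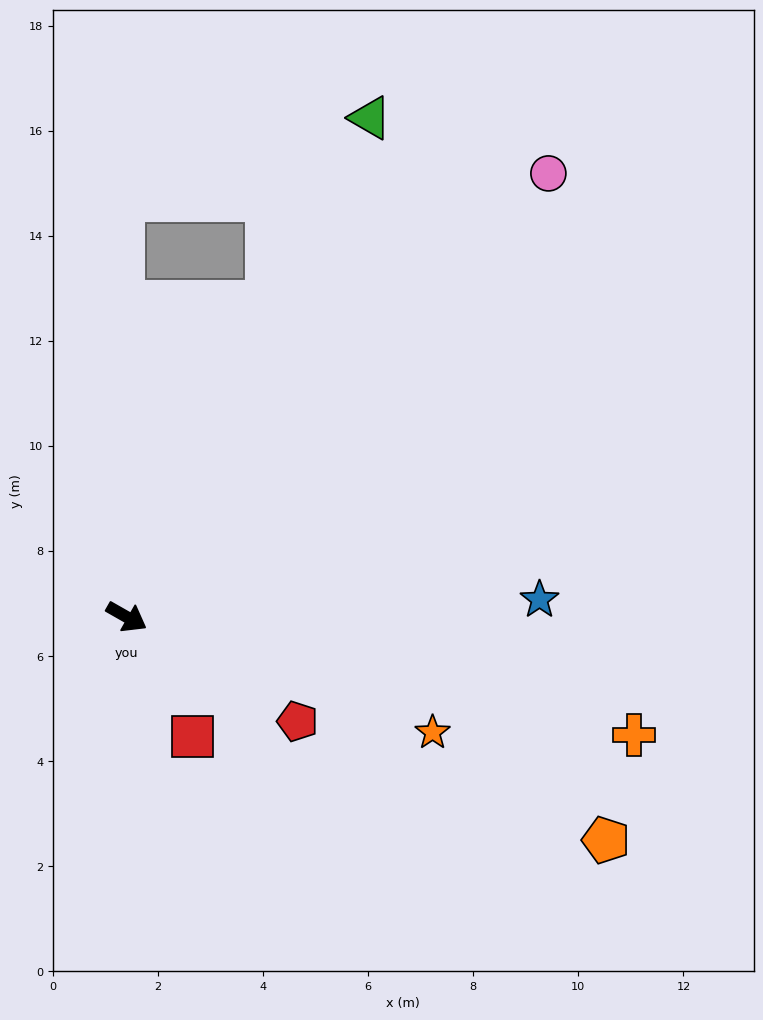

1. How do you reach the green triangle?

turn left 94°, forward 10.6 m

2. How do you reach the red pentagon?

forward 3.8 m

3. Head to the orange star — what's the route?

turn left 9°, forward 6.2 m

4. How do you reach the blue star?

turn left 32°, forward 7.9 m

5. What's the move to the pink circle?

turn left 76°, forward 11.6 m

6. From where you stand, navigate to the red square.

turn right 32°, forward 2.6 m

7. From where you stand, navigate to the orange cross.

turn left 17°, forward 9.9 m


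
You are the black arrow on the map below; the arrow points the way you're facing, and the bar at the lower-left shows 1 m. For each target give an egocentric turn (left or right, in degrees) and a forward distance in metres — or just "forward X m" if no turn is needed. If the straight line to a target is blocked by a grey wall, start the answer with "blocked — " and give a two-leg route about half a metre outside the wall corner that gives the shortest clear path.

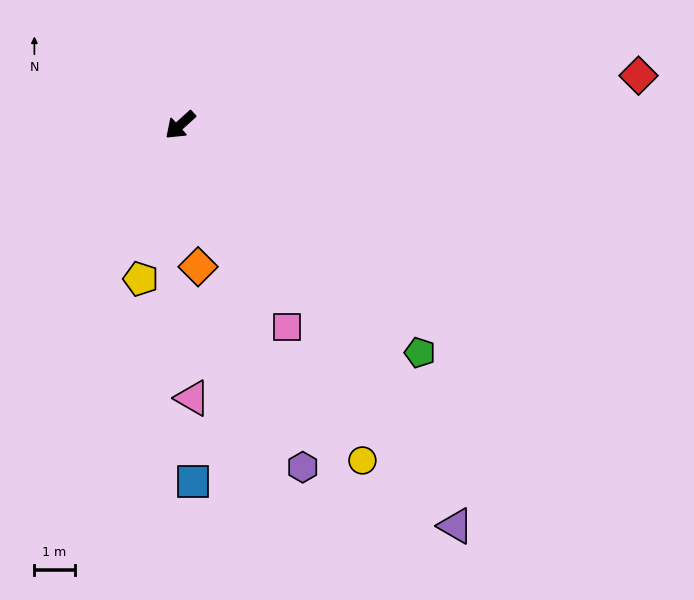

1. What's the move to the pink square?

turn left 76°, forward 5.7 m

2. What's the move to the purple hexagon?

turn left 68°, forward 9.0 m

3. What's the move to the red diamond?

turn left 144°, forward 11.4 m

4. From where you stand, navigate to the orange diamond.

turn left 55°, forward 3.5 m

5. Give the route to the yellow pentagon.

turn left 33°, forward 3.9 m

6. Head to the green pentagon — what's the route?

turn left 94°, forward 8.2 m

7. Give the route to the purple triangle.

turn left 82°, forward 12.0 m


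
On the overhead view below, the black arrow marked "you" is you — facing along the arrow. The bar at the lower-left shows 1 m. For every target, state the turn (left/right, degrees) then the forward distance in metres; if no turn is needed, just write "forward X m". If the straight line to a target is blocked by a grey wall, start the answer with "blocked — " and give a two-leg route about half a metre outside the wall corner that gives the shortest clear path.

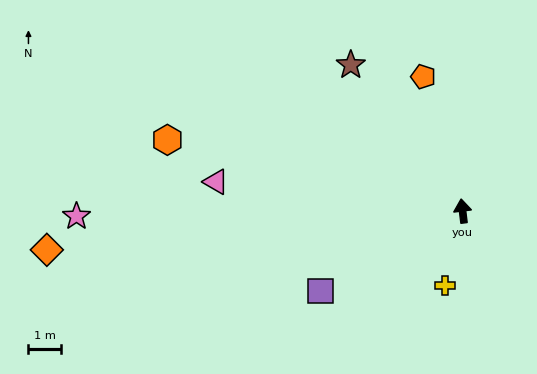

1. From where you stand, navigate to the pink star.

turn left 84°, forward 12.0 m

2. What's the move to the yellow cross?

turn left 160°, forward 2.4 m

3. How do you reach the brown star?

turn left 31°, forward 5.7 m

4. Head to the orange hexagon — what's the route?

turn left 70°, forward 9.4 m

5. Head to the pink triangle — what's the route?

turn left 76°, forward 7.7 m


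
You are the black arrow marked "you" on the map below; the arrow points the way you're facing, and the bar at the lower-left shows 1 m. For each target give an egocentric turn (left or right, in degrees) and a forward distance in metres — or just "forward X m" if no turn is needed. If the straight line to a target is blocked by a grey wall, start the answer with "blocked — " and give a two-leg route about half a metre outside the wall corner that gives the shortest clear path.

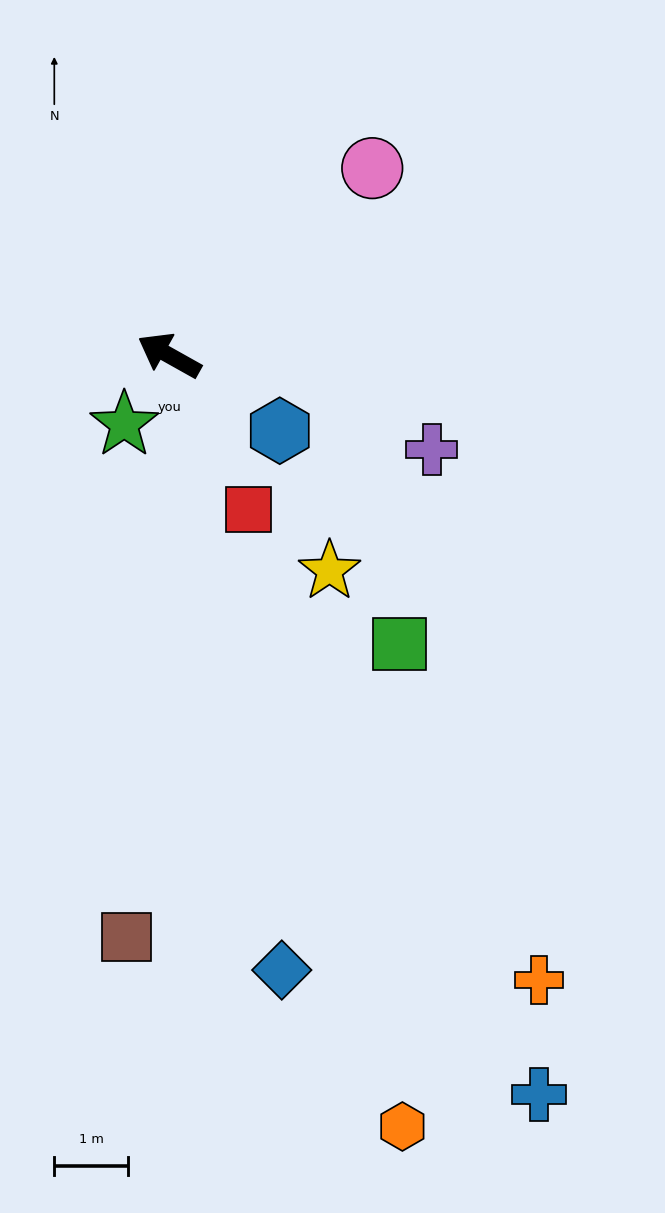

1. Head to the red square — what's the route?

turn left 147°, forward 2.4 m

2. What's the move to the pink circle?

turn right 108°, forward 3.8 m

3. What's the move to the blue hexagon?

turn left 175°, forward 1.8 m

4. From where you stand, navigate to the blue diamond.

turn left 130°, forward 8.5 m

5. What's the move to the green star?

turn left 86°, forward 1.1 m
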